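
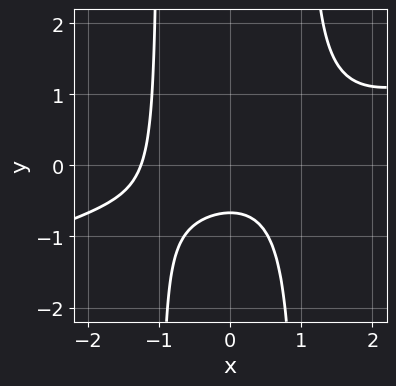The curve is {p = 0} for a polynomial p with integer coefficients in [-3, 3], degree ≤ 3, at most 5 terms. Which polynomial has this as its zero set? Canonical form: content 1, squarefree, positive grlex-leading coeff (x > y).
x^3 - 3*x^2*y + 3*y + 2

Degree: a generic line meets the curve in up to 3 points, so deg p = 3.
Putting this together gives p.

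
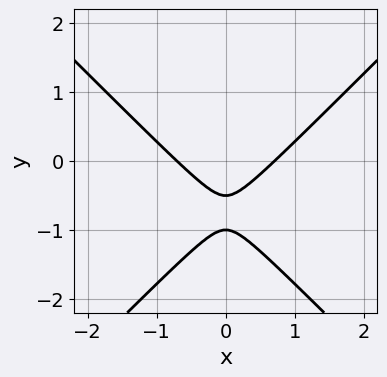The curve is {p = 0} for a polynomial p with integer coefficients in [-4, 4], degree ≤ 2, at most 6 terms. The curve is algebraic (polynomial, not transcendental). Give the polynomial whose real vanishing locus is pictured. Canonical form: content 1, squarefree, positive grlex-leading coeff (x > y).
2*x^2 - 2*y^2 - 3*y - 1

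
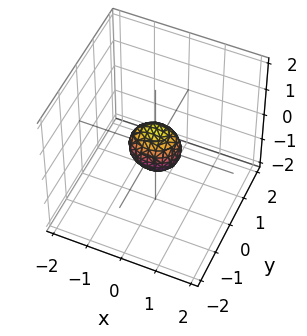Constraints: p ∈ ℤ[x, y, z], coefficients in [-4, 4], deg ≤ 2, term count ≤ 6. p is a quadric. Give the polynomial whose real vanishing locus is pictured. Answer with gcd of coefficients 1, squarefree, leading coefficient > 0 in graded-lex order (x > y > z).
2*x^2 + 3*y^2 + 2*z^2 - 1

(a) deg p = 2. A closed, bounded, convex surface; a quadric.
(b) Symmetries: mirror symmetry x ↦ −x ⇒ only even powers of x; it's symmetric under y → −y, forcing even powers of y; it's symmetric under z → −z, forcing even powers of z.
(c) The integer polynomial consistent with all of this is the stated p.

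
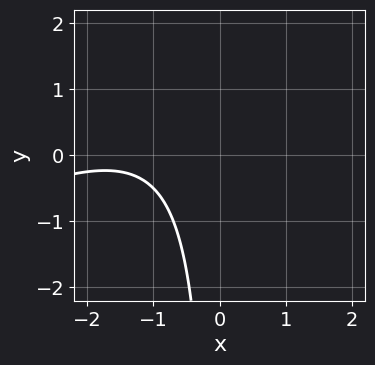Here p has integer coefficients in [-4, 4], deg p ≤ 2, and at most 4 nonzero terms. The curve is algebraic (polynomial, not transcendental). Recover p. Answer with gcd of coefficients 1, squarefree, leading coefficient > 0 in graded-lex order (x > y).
x^2 - 2*x*y + 3*x + 3

(a) The degree is 2 — the shape is more complex than any degree-1 curve.
(b) From the visible intercepts: the curve avoids every integer y-axis point in the box; the curve avoids every integer x-axis point in the box.
(c) These observations pin down the coefficients.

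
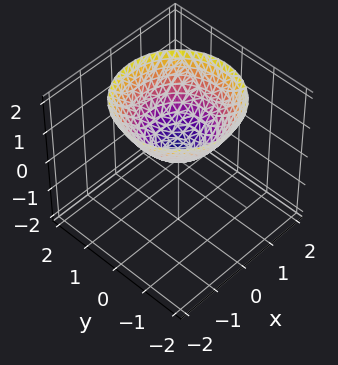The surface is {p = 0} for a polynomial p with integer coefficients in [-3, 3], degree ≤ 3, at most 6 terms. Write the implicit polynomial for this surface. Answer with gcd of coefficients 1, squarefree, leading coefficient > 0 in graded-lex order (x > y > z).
2*x^2 + 2*y^2 - 3*z + 1

Degree: a generic line meets the surface in up to 2 points, so deg p = 2.
Symmetry: the surface is invariant under rotation about z: p = q(x² + y², z).
Against the integer gridlines: it misses every integer gridline on the y-axis; the surface avoids every integer x-axis point in the box; a circular section at z = 1 has radius exactly 1.
Together with the visible shape, these determine p as stated.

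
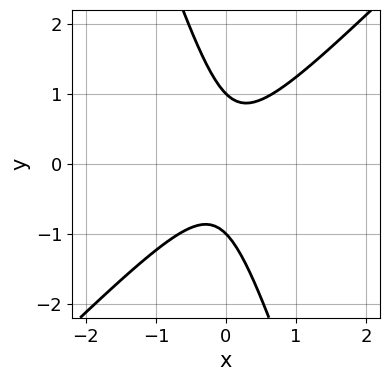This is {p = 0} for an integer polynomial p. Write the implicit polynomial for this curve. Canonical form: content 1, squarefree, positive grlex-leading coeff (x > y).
3*x^2 - 2*x*y - y^2 + 1

1. The degree is 2 — a generic line meets the curve in up to 2 points.
2. Checking where it meets the axes: the curve avoids every integer x-axis point in the box; the y-axis gridline crossings are at y ∈ {-1, 1}.
3. Putting this together gives p.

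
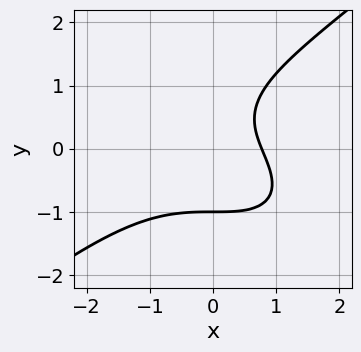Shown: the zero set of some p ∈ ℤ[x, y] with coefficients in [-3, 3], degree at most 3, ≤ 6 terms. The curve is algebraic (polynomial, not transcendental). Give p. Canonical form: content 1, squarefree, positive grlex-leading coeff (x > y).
x^3 - 2*y^3 + 2*x*y + 2*x - 2

(a) Degree: a generic line meets the curve in up to 3 points, so deg p = 3.
(b) Observable constraints: one y-axis crossing is at y = -1.
(c) Putting this together gives p.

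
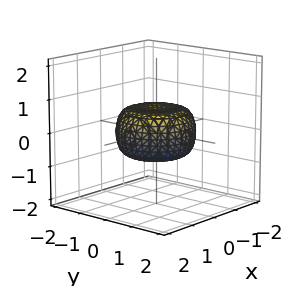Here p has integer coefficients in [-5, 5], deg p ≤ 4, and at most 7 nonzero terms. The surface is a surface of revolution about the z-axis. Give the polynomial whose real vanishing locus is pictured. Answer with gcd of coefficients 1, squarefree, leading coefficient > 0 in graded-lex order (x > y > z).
1. Degree: the shape is more complex than any degree-3 surface, so deg p = 4.
2. Symmetries: the surface is invariant under rotation about z: p = q(x² + y², z).
3. Observable constraints: a circular section at z = 0 has radius between 1 and 2.
4. Putting this together gives p.

2*x^4 + 4*x^2*y^2 + 2*y^4 - 2*x^2 - 2*y^2 + 3*z^2 - 1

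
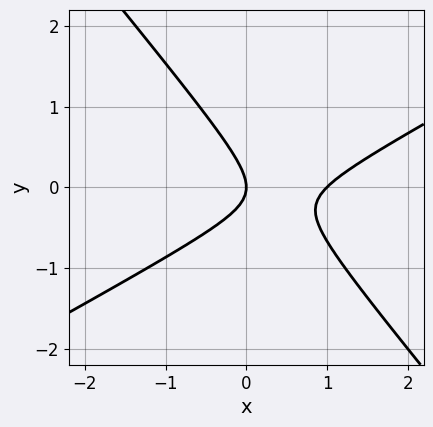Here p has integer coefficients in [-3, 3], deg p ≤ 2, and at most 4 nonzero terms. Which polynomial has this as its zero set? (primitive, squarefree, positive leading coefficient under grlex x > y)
2*x^2 - 2*x*y - 3*y^2 - 2*x

Degree: no degree-1 curve has this shape, so deg p = 2.
Against the integer gridlines: one y-axis crossing is at y = 0; the x-axis gridline crossings are at x ∈ {0, 1}.
The integer polynomial consistent with all of this is the stated p.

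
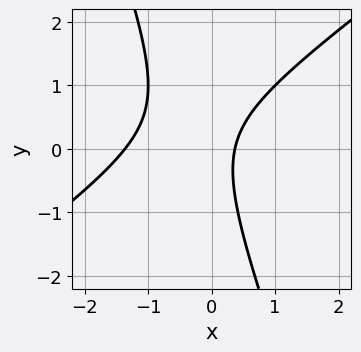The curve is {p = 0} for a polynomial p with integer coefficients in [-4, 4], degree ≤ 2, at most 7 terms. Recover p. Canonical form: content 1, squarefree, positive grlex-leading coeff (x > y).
2*x^2 - 2*x*y - y^2 + 2*x - 1

First, deg p = 2. No degree-1 curve has this shape.
Next, checking where it meets the axes: it misses every integer gridline on the y-axis.
Finally, together with the visible shape, these determine p as stated.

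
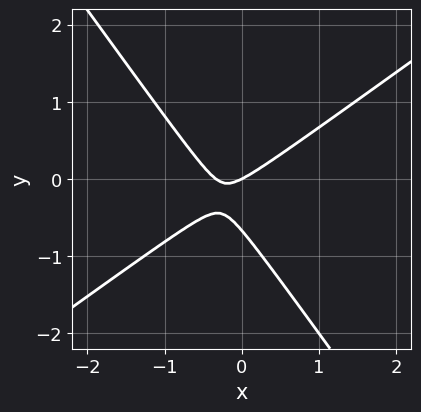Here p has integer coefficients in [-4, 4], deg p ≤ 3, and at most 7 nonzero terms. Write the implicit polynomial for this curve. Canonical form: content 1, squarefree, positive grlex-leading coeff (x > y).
(a) Degree: no degree-1 curve has this shape, so deg p = 2.
(b) Against the integer gridlines: it meets the x-axis at x = 0 (among the integer gridlines); it meets the y-axis at y = 0 (among the integer gridlines).
(c) Putting this together gives p.

3*x^2 - 2*x*y - 3*y^2 + x - 2*y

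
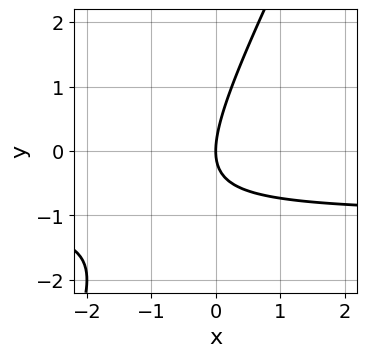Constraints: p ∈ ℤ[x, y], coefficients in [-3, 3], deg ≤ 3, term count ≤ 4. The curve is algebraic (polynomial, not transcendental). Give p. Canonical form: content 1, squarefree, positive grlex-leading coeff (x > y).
2*x*y - y^2 + 2*x

(a) deg p = 2.
(b) Against the integer gridlines: it crosses the y-axis at the gridline y = 0; one x-axis crossing is at x = 0.
(c) Matching integer coefficients to the picture gives p.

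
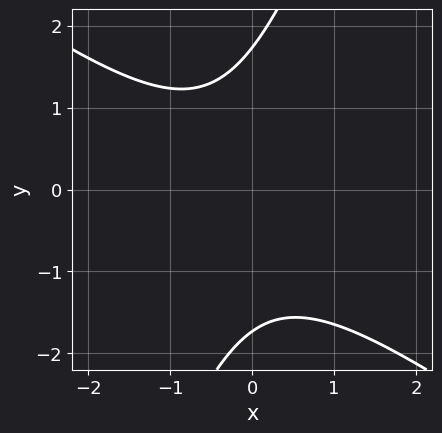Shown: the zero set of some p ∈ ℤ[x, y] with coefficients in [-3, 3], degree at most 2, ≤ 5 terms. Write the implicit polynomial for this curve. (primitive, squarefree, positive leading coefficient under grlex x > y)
(a) deg p = 2. A generic line meets the curve in up to 2 points.
(b) Observable constraints: the curve avoids every integer x-axis point in the box.
(c) Fitting integer coefficients to these (and the overall shape) gives p.

2*x^2 + 2*x*y - y^2 + x + 3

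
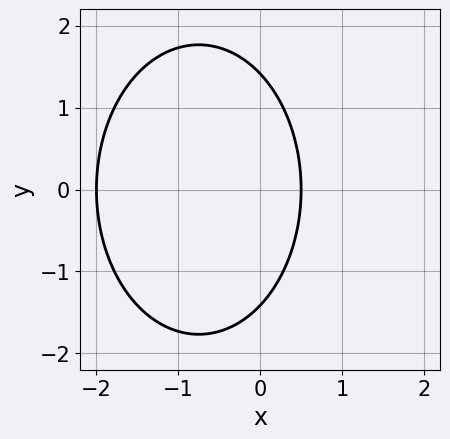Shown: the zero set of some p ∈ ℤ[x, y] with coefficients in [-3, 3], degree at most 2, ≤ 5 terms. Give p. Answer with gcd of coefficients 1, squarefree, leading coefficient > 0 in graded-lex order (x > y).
First, deg p = 2. The shape is more complex than any degree-1 curve.
Then, symmetries: the y ↦ −y reflection is a symmetry, so y appears only in even powers.
Next, from the axis intercepts and sections: it meets the x-axis at x = -2 (among the integer gridlines).
Finally, these observations pin down the coefficients.

2*x^2 + y^2 + 3*x - 2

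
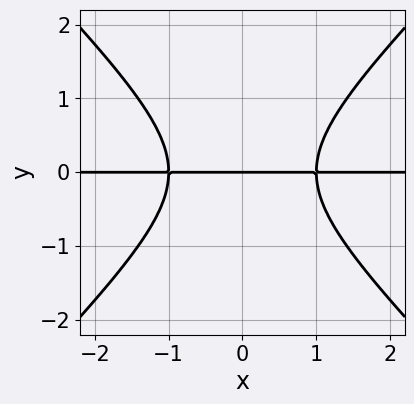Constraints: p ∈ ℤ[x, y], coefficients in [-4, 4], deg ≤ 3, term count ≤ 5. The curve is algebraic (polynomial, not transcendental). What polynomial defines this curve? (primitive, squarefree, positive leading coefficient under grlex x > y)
x^2*y - y^3 - y

First, degree: no degree-2 curve has this shape, so deg p = 3.
Next, symmetries: mirror symmetry x ↦ −x ⇒ only even powers of x.
Next, against the integer gridlines: it meets the y-axis at y = 0 (among the integer gridlines); every point of the x-axis in the box is on the curve.
Finally, matching integer coefficients to the picture gives p.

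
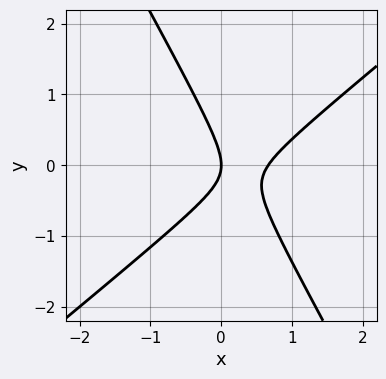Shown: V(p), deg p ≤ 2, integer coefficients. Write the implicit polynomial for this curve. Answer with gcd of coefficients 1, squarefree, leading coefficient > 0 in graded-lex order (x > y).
(a) The degree is 2 — the shape is more complex than any degree-1 curve.
(b) From the visible intercepts: it meets the y-axis at y = 0 (among the integer gridlines); one x-axis crossing is at x = 0.
(c) Putting this together gives p.

3*x^2 - 2*x*y - 2*y^2 - 2*x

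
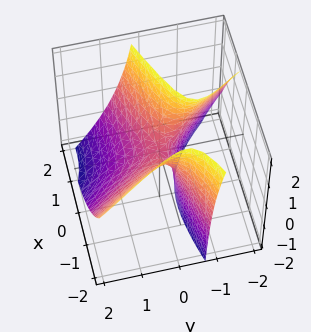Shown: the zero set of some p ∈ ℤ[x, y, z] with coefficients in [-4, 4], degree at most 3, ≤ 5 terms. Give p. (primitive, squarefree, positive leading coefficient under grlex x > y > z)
x^2 - 2*x*y - 2*y^2 - 2*y*z - z

(a) The degree is 2 — a generic line meets the surface in up to 2 points.
(b) From the axis intercepts and sections: it crosses the y-axis at the gridline y = 0; one z-axis crossing is at z = 0; it meets the x-axis at x = 0 (among the integer gridlines).
(c) Solving for integer coefficients yields p as stated.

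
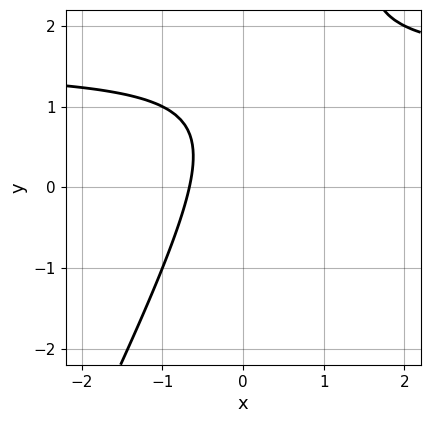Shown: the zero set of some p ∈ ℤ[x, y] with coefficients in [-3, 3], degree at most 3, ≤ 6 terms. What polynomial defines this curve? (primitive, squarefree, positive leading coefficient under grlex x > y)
2*x*y - y^2 - 3*x + 2*y - 2

(a) deg p = 2. A generic line meets the curve in up to 2 points.
(b) Checking where it meets the axes: no y-intercept at any integer in the box.
(c) Putting this together gives p.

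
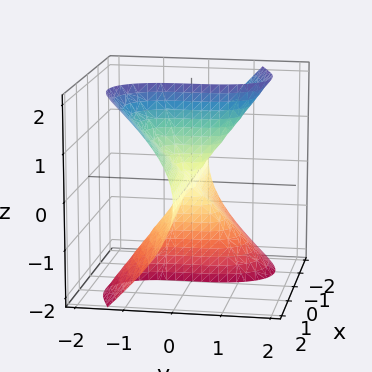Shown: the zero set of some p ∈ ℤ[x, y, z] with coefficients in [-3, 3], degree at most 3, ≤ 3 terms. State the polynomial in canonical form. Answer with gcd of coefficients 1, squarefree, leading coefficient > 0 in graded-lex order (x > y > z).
3*x^2*y + 2*x*z^2 + y^3

1. The degree is 3 — no degree-2 surface has this shape.
2. Against the integer gridlines: every point of the z-axis in the box is on the surface; one y-axis crossing is at y = 0.
3. The integer polynomial consistent with all of this is the stated p. Check: (1, 0, 0) on the x-axis lies on the surface, and p(1, 0, 0) = 0. ✓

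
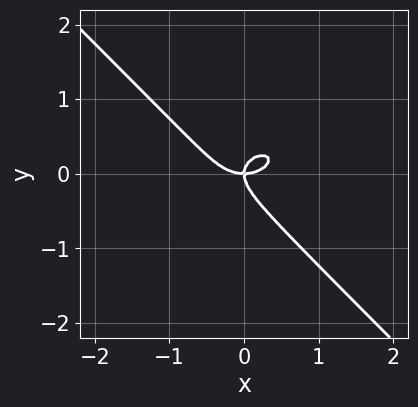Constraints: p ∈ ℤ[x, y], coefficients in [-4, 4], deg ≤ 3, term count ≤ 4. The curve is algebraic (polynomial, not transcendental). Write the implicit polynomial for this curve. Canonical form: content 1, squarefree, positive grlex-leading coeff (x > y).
x^3 + x*y^2 + 2*y^3 - x*y

(a) The degree is 3 — no degree-2 curve has this shape.
(b) From the axis intercepts and sections: it crosses the y-axis at the gridline y = 0; it meets the x-axis at x = 0 (among the integer gridlines).
(c) Putting this together gives p.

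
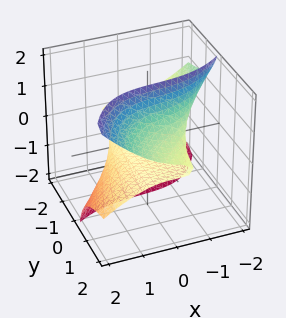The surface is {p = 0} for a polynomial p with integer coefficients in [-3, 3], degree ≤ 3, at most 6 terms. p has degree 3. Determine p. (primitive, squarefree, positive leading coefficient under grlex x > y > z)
x^3 + x*y*z - 3*y*z^2 + 3*z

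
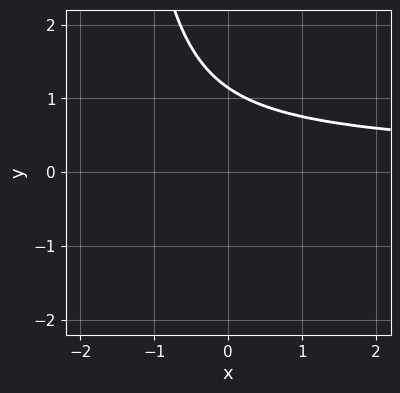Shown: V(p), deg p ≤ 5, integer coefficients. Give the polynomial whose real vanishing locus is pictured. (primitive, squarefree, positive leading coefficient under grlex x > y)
x*y^3 + 3*x*y^2 + 2*y^3 - 3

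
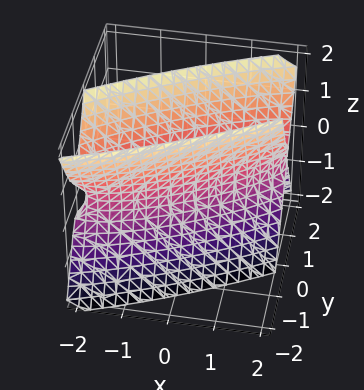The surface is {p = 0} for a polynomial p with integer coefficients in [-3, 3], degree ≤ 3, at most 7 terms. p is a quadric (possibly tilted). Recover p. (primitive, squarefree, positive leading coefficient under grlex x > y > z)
x^2 - 3*x*y + 3*y^2 - z^2 - 1

The degree is 2 — no degree-1 surface has this shape.
Checking where it meets the axes: no z-intercept at any integer in the box; the x-axis gridline crossings are at x ∈ {-1, 1}.
Putting this together gives p.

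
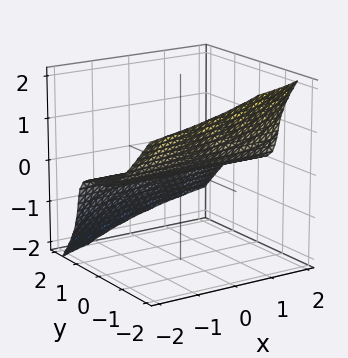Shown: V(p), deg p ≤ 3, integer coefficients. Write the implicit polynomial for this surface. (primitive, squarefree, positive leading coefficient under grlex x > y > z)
(a) deg p = 3.
(b) Checking where it meets the axes: the visible x-axis segment lies entirely on the surface; it meets the z-axis at z = 0 (among the integer gridlines); it crosses the y-axis at the gridline y = 0.
(c) Together with the visible shape, these determine p as stated.

x*z^2 - y^3 - z^3 - 2*z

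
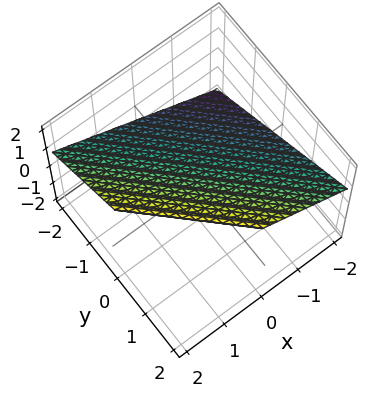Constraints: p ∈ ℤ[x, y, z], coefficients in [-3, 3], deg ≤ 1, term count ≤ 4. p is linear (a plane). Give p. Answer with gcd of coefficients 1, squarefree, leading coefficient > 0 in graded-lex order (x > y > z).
2*x + 2*y - 3*z + 2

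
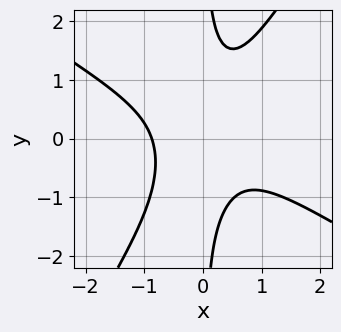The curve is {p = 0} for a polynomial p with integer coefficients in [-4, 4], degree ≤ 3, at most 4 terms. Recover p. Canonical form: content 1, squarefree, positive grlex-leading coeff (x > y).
(a) The degree is 3 — a generic line meets the curve in up to 3 points.
(b) Against the integer gridlines: it misses every integer gridline on the y-axis.
(c) Matching integer coefficients to the picture gives p.

3*x^3 + 3*x^2*y - 3*x*y^2 + 2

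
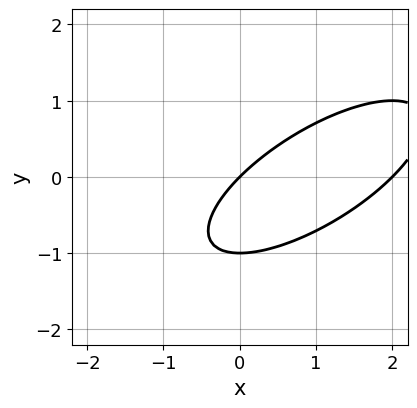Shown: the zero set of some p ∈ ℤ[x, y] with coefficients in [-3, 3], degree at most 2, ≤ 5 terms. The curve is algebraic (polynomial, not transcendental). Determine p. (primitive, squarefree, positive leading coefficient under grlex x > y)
deg p = 2.
From the axis intercepts and sections: among the integer gridlines, it crosses the y-axis at y ∈ {-1, 0}; among the integer gridlines, it crosses the x-axis at x ∈ {0, 2}.
Fitting integer coefficients to these (and the overall shape) gives p.

x^2 - 2*x*y + 2*y^2 - 2*x + 2*y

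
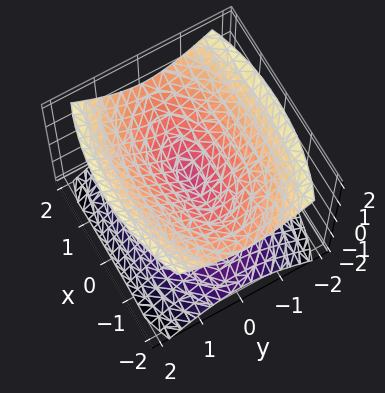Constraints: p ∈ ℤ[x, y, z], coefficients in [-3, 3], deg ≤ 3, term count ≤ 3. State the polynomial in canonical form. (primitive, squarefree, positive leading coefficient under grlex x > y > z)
(a) There are 2 components. They look like related sheets of one shape, so recover p as a whole.
(b) deg p = 2. A double cone through the origin; a quadric.
(c) Symmetries: mirror symmetry z ↦ −z ⇒ only even powers of z; the x ↦ −x reflection is a symmetry, so x appears only in even powers; it's symmetric under y → −y, forcing even powers of y.
(d) Reading off the gridlines: it crosses the z-axis at the gridline z = 0; it crosses the y-axis at the gridline y = 0.
(e) Solving for integer coefficients yields p as stated.

x^2 + 3*y^2 - 3*z^2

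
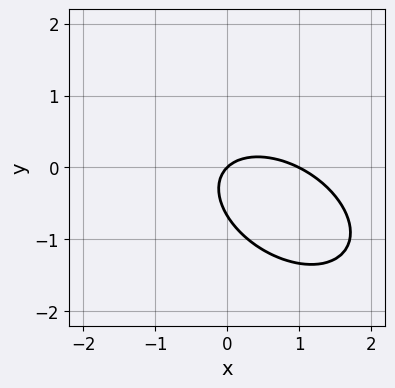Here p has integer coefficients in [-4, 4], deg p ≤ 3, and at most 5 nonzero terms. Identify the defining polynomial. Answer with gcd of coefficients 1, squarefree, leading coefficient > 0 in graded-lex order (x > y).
2*x^2 + 2*x*y + 3*y^2 - 2*x + 2*y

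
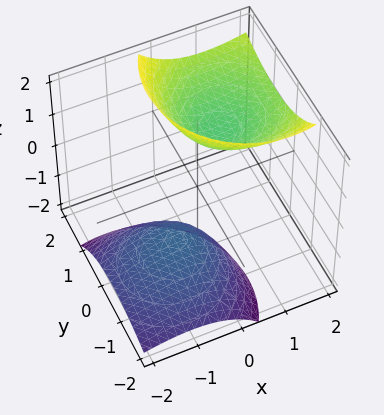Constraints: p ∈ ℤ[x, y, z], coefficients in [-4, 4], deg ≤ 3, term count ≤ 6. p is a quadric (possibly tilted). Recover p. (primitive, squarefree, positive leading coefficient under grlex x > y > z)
There are 2 components. They look like related sheets of one shape, so recover p as a whole.
Degree: a generic line meets the surface in up to 2 points, so deg p = 2.
Against the integer gridlines: the surface avoids every integer y-axis point in the box; it misses every integer gridline on the x-axis.
Assembling these constraints gives the stated polynomial.

2*x^2 - 3*x*z + 2*y^2 - 2*y*z - z^2 + 2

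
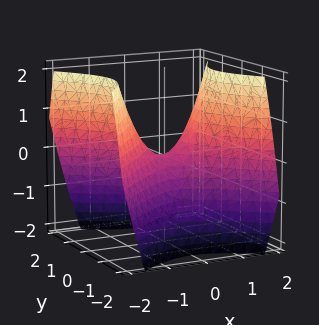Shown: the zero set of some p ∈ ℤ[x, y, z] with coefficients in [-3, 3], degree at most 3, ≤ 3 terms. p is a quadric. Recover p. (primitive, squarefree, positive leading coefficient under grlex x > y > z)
x^2 - y^2 - z

First, the degree is 2 — a hyperbolic paraboloid; a quadric.
Next, symmetries: it's symmetric under x → −x, forcing even powers of x; mirror symmetry y ↦ −y ⇒ only even powers of y.
Then, reading off the gridlines: it crosses the x-axis at the gridline x = 0; one y-axis crossing is at y = 0.
Finally, assembling these constraints gives the stated polynomial.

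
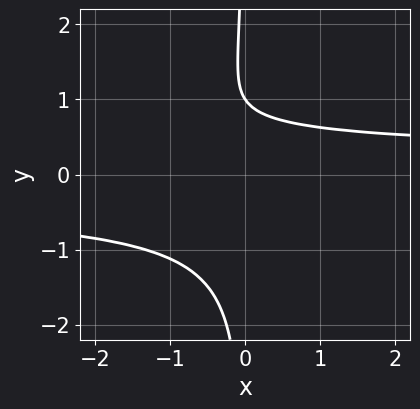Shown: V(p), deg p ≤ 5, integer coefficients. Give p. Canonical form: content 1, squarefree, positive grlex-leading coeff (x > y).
(a) deg p = 4.
(b) From the axis intercepts and sections: one y-axis crossing is at y = 1; the curve avoids every integer x-axis point in the box.
(c) Matching integer coefficients to the picture gives p.

3*x*y^3 + 2*y - 2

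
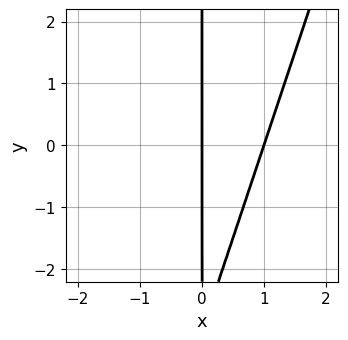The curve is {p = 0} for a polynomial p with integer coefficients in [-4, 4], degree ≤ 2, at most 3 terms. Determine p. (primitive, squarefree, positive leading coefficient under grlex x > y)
3*x^2 - x*y - 3*x

(a) The degree is 2 — the shape is more complex than any degree-1 curve.
(b) Checking where it meets the axes: the x-axis gridline crossings are at x ∈ {0, 1}; the visible y-axis segment lies entirely on the curve.
(c) Fitting integer coefficients to these (and the overall shape) gives p.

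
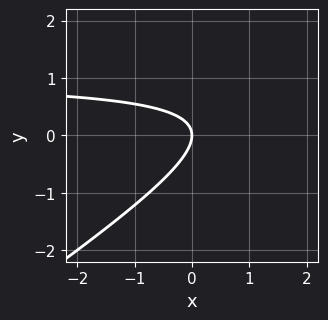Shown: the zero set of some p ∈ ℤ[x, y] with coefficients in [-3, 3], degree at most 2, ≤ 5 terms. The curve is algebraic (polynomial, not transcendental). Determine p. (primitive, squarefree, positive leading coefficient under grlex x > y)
1. Degree: a generic line meets the curve in up to 2 points, so deg p = 2.
2. Against the integer gridlines: it meets the y-axis at y = 0 (among the integer gridlines); it crosses the x-axis at the gridline x = 0.
3. These observations pin down the coefficients.

2*x*y - 3*y^2 - 2*x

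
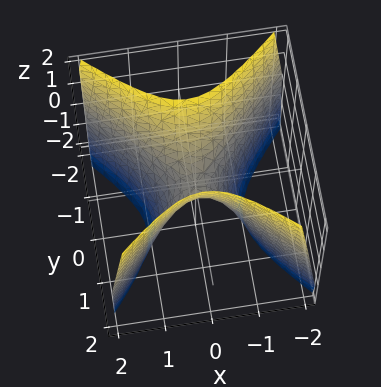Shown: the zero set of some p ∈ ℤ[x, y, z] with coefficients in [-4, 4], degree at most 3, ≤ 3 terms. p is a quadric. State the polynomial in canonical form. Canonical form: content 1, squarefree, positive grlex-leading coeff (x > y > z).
1. deg p = 2. A hyperbolic paraboloid; a quadric.
2. Symmetries: mirror symmetry x ↦ −x ⇒ only even powers of x; the y ↦ −y reflection is a symmetry, so y appears only in even powers.
3. Against the integer gridlines: it meets the z-axis at z = 0 (among the integer gridlines); one y-axis crossing is at y = 0.
4. Matching integer coefficients to the picture gives p.

2*x^2 - 2*y^2 + z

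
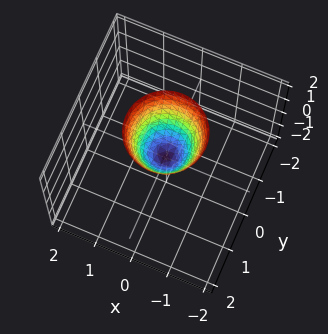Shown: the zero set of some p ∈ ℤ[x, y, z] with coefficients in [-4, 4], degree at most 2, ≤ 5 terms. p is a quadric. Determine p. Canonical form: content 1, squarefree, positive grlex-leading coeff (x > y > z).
2*x^2 + 2*y^2 - z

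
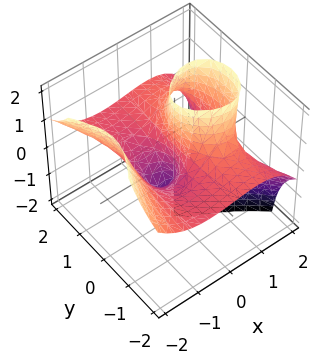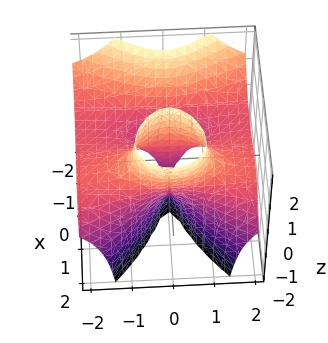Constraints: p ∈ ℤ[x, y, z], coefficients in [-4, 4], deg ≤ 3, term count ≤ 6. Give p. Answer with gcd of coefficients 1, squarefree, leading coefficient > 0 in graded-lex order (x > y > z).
1. deg p = 3.
2. Reading off the gridlines: it meets the y-axis at y = 0 (among the integer gridlines); the visible z-axis segment lies entirely on the surface.
3. Assembling these constraints gives the stated polynomial.

x^3 + 2*y^2*z - x*z - y^2 - x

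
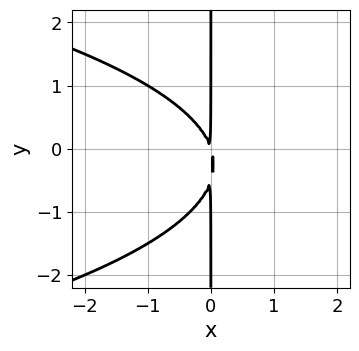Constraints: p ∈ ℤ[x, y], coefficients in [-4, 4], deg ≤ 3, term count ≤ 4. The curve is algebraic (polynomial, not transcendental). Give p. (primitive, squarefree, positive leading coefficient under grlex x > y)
2*x*y^2 + 3*x^2 + x*y

First, degree: a generic line meets the curve in up to 3 points, so deg p = 3.
Next, checking where it meets the axes: every point of the y-axis in the box is on the curve.
Finally, assembling these constraints gives the stated polynomial.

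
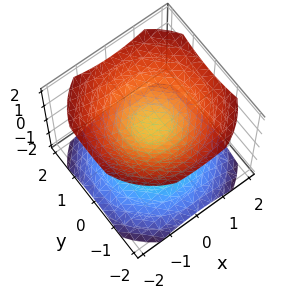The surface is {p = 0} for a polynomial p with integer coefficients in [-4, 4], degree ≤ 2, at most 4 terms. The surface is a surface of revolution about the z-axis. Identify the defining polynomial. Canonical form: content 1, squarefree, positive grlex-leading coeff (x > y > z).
1. The picture has 2 separate pieces.
2. Degree: no degree-1 surface has this shape, so deg p = 2.
3. Symmetries: rotational symmetry about the z-axis ⇒ p depends on x, y only through x² + y².
4. From the axis intercepts and sections: the surface avoids every integer y-axis point in the box; a circular section at z = 1 has radius exactly 1; it misses every integer gridline on the x-axis.
5. Together with the visible shape, these determine p as stated.

2*x^2 + 2*y^2 - 3*z^2 + 1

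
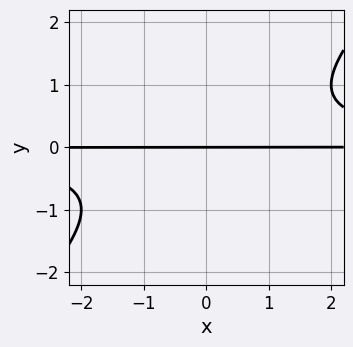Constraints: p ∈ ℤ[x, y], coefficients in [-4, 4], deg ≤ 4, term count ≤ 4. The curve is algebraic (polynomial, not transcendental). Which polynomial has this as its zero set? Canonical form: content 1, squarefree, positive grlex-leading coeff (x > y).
(a) Degree: a generic line meets the curve in up to 3 points, so deg p = 3.
(b) Checking where it meets the axes: one y-axis crossing is at y = 0; every point of the x-axis in the box is on the curve.
(c) These observations pin down the coefficients.

x*y^2 - y^3 - y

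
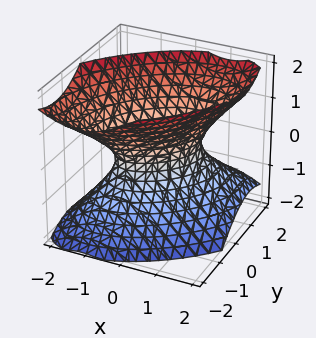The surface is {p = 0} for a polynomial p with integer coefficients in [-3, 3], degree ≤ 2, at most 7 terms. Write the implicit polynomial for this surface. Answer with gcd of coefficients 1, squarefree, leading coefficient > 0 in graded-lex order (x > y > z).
Degree: the shape is more complex than any degree-1 surface, so deg p = 2.
From the visible intercepts: no z-intercept at any integer in the box.
Putting this together gives p.

3*x^2 - 3*x*y + 3*y^2 + y*z - 3*z^2 - 2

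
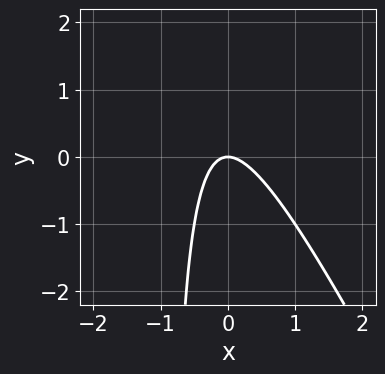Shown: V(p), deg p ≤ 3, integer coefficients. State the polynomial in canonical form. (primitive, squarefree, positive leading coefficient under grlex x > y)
First, deg p = 2.
Then, reading off the gridlines: one y-axis crossing is at y = 0; one x-axis crossing is at x = 0.
Finally, putting this together gives p.

2*x^2 + x*y + y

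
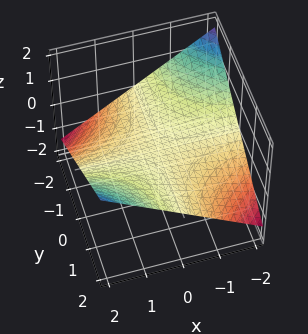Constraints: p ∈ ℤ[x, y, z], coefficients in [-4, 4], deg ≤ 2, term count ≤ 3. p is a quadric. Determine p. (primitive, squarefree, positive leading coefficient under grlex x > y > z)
x*y - 3*z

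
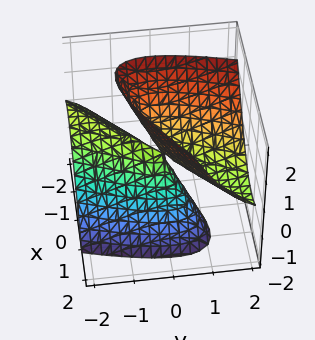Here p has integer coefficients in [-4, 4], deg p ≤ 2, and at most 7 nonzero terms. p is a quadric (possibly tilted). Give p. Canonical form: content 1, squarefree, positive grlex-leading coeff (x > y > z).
Degree: no degree-1 surface has this shape, so deg p = 2.
Against the integer gridlines: it meets the x-axis at x = 0 (among the integer gridlines); it crosses the y-axis at the gridline y = 0; it meets the z-axis at z = 0 (among the integer gridlines).
Assembling these constraints gives the stated polynomial.

2*x^2 - 3*x*y + y^2 - 2*y*z - z^2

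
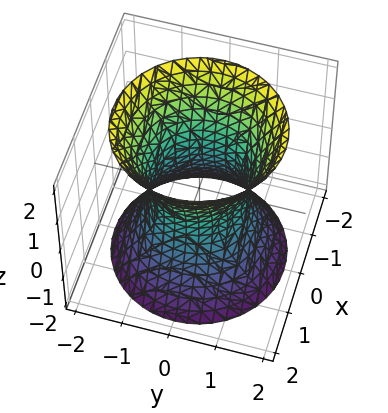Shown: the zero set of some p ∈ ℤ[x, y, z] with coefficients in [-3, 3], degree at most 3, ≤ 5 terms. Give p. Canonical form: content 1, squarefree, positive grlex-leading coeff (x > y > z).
2*x^2 + 2*y^2 - z^2 - 2

deg p = 2. One connected sheet with a waist; a quadric.
Symmetries: the z ↦ −z reflection is a symmetry, so z appears only in even powers; the z-axis is an axis of rotation, so x and y enter only as x² + y².
From the visible intercepts: it misses every integer gridline on the z-axis; the x-axis gridline crossings are at x ∈ {-1, 1}; a circular section at z = -2 has radius between 1 and 2.
Solving for integer coefficients yields p as stated. Check: (0, -1, 0) on the y-axis lies on the surface, and p(0, -1, 0) = 0. ✓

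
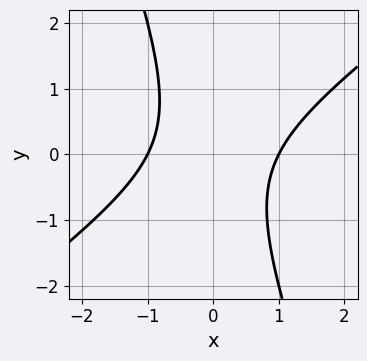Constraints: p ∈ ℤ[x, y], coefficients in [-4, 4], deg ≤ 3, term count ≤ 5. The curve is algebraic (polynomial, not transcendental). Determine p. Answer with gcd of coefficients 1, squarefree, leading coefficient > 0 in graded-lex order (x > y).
1. The degree is 2 — a generic line meets the curve in up to 2 points.
2. Observable constraints: the curve avoids every integer y-axis point in the box; the x-axis gridline crossings are at x ∈ {-1, 1}.
3. These observations pin down the coefficients.

2*x^2 - 2*x*y - y^2 - 2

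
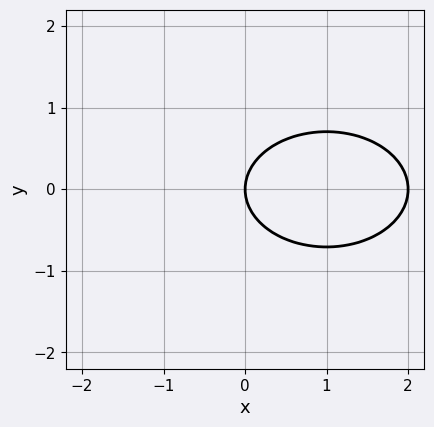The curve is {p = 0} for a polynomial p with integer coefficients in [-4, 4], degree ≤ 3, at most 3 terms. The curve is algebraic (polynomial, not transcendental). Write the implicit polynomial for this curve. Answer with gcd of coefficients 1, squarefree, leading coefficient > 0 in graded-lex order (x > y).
The degree is 2 — no degree-1 curve has this shape.
Symmetries: it's symmetric under y → −y, forcing even powers of y.
Observable constraints: it meets the y-axis at y = 0 (among the integer gridlines); among the integer gridlines, it crosses the x-axis at x ∈ {0, 2}.
Solving for integer coefficients yields p as stated.

x^2 + 2*y^2 - 2*x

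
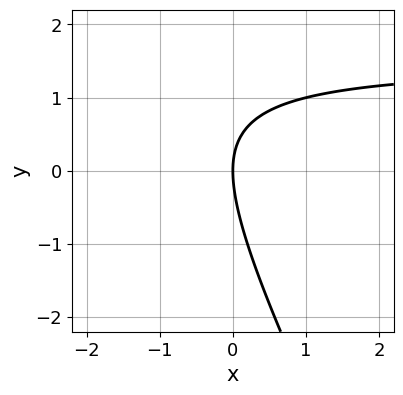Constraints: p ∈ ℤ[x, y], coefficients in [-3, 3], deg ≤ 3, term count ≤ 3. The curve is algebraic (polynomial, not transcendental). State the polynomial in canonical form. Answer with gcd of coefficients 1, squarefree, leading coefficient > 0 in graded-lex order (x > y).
deg p = 2. The shape is more complex than any degree-1 curve.
Observable constraints: it meets the y-axis at y = 0 (among the integer gridlines); one x-axis crossing is at x = 0.
Putting this together gives p.

2*x*y + y^2 - 3*x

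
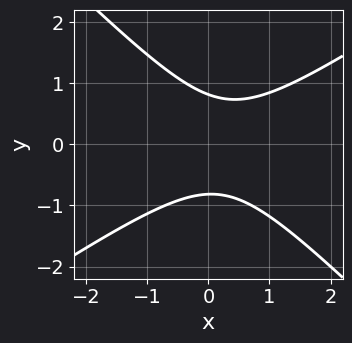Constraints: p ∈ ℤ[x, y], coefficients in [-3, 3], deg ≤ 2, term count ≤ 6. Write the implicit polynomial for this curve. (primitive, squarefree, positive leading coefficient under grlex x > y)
2*x^2 - x*y - 3*y^2 - x + 2

1. Degree: a generic line meets the curve in up to 2 points, so deg p = 2.
2. Reading off the gridlines: it misses every integer gridline on the x-axis.
3. Putting this together gives p.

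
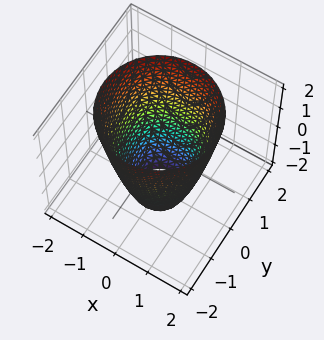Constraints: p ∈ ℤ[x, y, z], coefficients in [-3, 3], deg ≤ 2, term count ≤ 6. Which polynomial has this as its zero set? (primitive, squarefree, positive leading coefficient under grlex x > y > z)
2*x^2 + 2*y^2 - z - 3

The degree is 2 — the shape is more complex than any degree-1 surface.
Symmetries: the surface is invariant under rotation about z: p = q(x² + y², z).
Against the integer gridlines: a circular section at z = -2 has radius between 0 and 1; the surface avoids every integer z-axis point in the box.
Putting this together gives p.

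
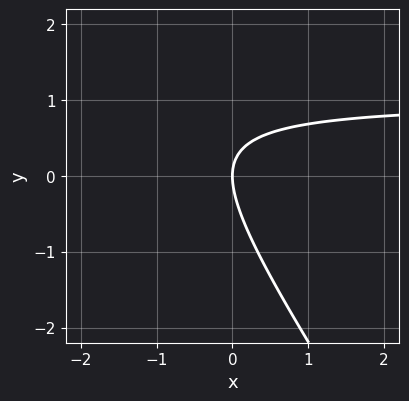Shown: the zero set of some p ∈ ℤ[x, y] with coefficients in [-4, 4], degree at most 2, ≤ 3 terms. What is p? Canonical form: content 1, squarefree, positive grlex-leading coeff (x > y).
1. Degree: a generic line meets the curve in up to 2 points, so deg p = 2.
2. Checking where it meets the axes: it meets the y-axis at y = 0 (among the integer gridlines); it meets the x-axis at x = 0 (among the integer gridlines).
3. Together with the visible shape, these determine p as stated.

3*x*y + 2*y^2 - 3*x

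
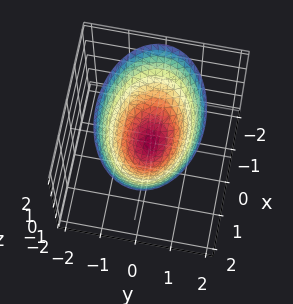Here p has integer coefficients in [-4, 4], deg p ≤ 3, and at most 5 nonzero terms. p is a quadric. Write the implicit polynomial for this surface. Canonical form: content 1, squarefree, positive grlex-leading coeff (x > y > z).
(a) deg p = 2.
(b) Symmetries: mirror symmetry y ↦ −y ⇒ only even powers of y; mirror symmetry x ↦ −x ⇒ only even powers of x.
(c) Observable constraints: one x-axis crossing is at x = 0; one y-axis crossing is at y = 0; one z-axis crossing is at z = 0.
(d) Together with the visible shape, these determine p as stated.

x^2 + 2*y^2 - 2*z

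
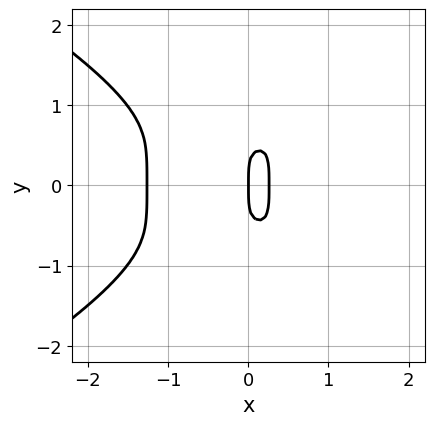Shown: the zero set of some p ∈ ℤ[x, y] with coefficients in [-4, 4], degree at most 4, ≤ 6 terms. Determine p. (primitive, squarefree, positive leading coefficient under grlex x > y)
(a) deg p = 4. No degree-3 curve has this shape.
(b) Symmetries: the y ↦ −y reflection is a symmetry, so y appears only in even powers.
(c) Against the integer gridlines: one y-axis crossing is at y = 0; one x-axis crossing is at x = 0.
(d) Matching integer coefficients to the picture gives p.

2*y^4 + 3*x^3 + 3*x^2 - x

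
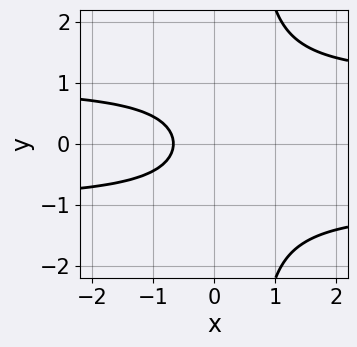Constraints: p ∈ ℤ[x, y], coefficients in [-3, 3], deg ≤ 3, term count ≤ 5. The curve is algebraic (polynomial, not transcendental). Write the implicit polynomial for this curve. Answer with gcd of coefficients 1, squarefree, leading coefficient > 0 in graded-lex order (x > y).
3*x*y^2 - 2*y^2 - 3*x - 2

(a) The degree is 3 — a generic line meets the curve in up to 3 points.
(b) Symmetries: it's symmetric under y → −y, forcing even powers of y.
(c) From the axis intercepts and sections: no y-intercept at any integer in the box.
(d) Putting this together gives p.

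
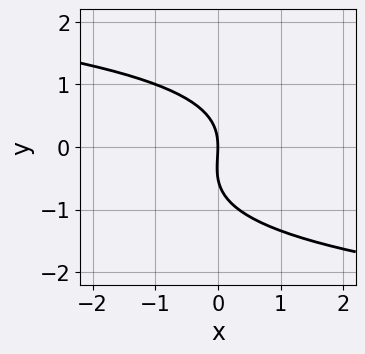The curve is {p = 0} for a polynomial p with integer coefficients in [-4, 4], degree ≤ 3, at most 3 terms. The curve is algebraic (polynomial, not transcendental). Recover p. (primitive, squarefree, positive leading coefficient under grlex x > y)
2*y^3 + y^2 + 3*x

The degree is 3 — the shape is more complex than any degree-2 curve.
From the axis intercepts and sections: it meets the x-axis at x = 0 (among the integer gridlines); it crosses the y-axis at the gridline y = 0.
Together with the visible shape, these determine p as stated.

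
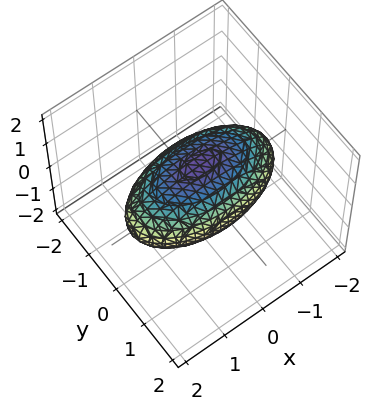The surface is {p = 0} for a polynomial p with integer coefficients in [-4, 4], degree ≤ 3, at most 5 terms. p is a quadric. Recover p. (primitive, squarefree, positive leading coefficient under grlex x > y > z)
First, the degree is 2 — a closed, bounded, convex surface; a quadric.
Then, symmetries: mirror symmetry x ↦ −x ⇒ only even powers of x; the z ↦ −z reflection is a symmetry, so z appears only in even powers; the y ↦ −y reflection is a symmetry, so y appears only in even powers.
Next, from the visible intercepts: among the integer gridlines, it crosses the z-axis at z ∈ {-1, 1}; the y-axis gridline crossings are at y ∈ {-1, 1}.
Finally, solving for integer coefficients yields p as stated.

x^2 + 3*y^2 + 3*z^2 - 3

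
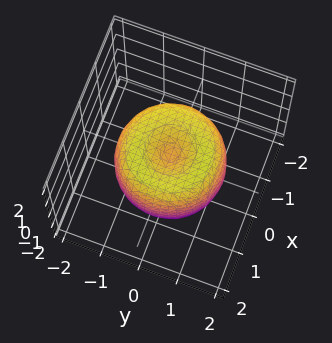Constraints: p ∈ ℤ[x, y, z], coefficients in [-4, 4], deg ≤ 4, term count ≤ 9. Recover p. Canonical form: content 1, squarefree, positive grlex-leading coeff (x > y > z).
The degree is 4 — no degree-3 surface has this shape.
Symmetry: the z-axis is an axis of rotation, so x and y enter only as x² + y².
From the visible intercepts: a circular section at z = -1 has radius between 0 and 1.
Matching integer coefficients to the picture gives p.

2*x^4 + 4*x^2*y^2 + 2*y^4 - 3*x^2 - 3*y^2 + 2*z^2 - 1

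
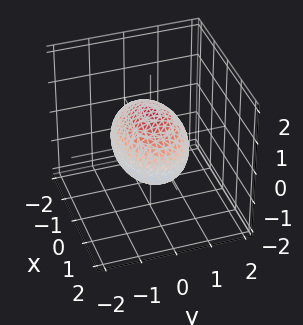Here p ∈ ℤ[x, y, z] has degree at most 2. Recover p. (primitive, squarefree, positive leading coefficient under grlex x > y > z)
x^2 + 2*y^2 + 2*z^2 - 2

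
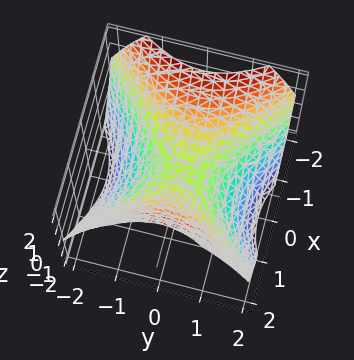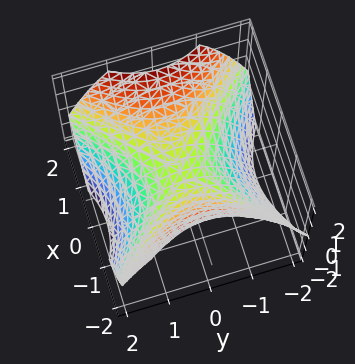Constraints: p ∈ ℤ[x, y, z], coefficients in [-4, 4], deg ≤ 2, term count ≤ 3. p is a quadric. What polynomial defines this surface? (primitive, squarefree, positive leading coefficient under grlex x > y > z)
(a) deg p = 2. A saddle surface; a quadric.
(b) Symmetries: mirror symmetry y ↦ −y ⇒ only even powers of y; it's symmetric under x → −x, forcing even powers of x.
(c) From the visible intercepts: it meets the y-axis at y = 0 (among the integer gridlines); one z-axis crossing is at z = 0; it crosses the x-axis at the gridline x = 0.
(d) Fitting integer coefficients to these (and the overall shape) gives p.

2*x^2 - 2*y^2 - 3*z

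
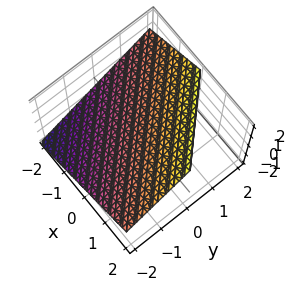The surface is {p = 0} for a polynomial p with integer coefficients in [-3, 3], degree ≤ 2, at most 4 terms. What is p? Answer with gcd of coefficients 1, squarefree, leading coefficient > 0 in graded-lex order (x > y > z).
(a) The degree is 1 — every cross-section is a straight line — this is a plane.
(b) Against the integer gridlines: it crosses the x-axis at the gridline x = -1; it meets the y-axis at y = -1 (among the integer gridlines).
(c) Together with the visible shape, these determine p as stated.

2*x + 2*y - 3*z + 2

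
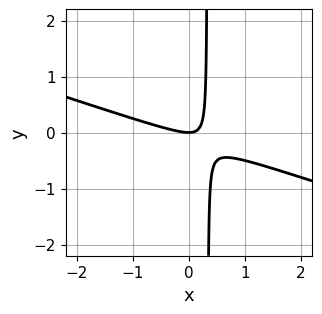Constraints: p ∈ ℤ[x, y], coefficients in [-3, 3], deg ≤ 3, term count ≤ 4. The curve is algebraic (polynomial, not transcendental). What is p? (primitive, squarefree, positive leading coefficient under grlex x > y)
x^2 + 3*x*y - y

1. Degree: no degree-1 curve has this shape, so deg p = 2.
2. From the axis intercepts and sections: it crosses the x-axis at the gridline x = 0; it crosses the y-axis at the gridline y = 0.
3. The integer polynomial consistent with all of this is the stated p.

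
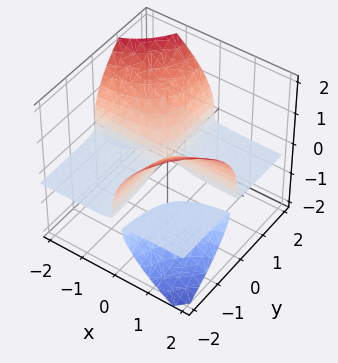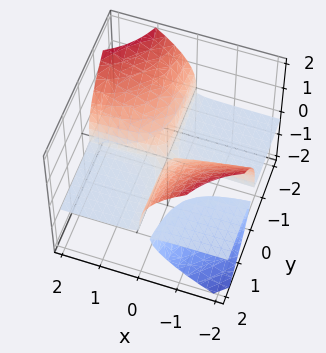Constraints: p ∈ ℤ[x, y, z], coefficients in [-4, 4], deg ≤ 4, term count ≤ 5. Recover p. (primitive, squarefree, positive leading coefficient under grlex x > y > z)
(a) I count 3 distinct pieces.
(b) Degree: a generic line meets the surface in up to 3 points, so deg p = 3.
(c) Observable constraints: the visible y-axis segment lies entirely on the surface; every point of the x-axis in the box is on the surface; it crosses the z-axis at the gridline z = 0.
(d) These observations pin down the coefficients.

3*x*y*z + 2*z^3 + x*y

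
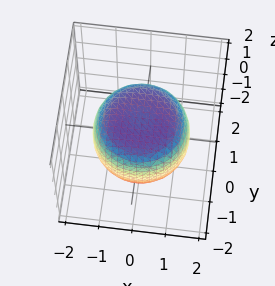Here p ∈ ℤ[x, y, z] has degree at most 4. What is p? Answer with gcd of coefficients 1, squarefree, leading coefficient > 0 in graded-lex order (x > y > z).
First, deg p = 4.
Then, symmetries: the surface is invariant under rotation about z: p = q(x² + y², z).
Next, from the visible intercepts: the z-axis gridline crossings are at z ∈ {-1, 1}; a circular section at z = 0 has radius between 1 and 2.
Finally, these observations pin down the coefficients.

x^4 + 2*x^2*y^2 + y^4 - x^2 - y^2 + 2*z^2 - 2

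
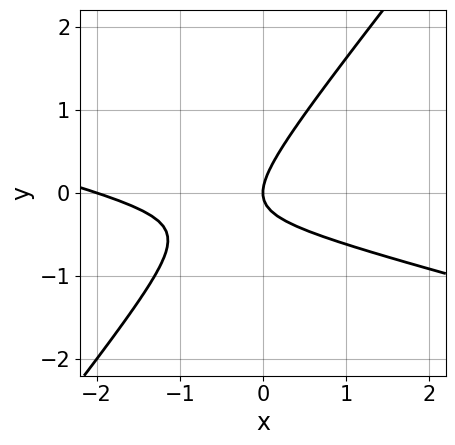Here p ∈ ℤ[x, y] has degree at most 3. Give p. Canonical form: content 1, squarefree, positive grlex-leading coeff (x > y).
x^2 + 3*x*y - 3*y^2 + 2*x

1. deg p = 2. The shape is more complex than any degree-1 curve.
2. Against the integer gridlines: the x-axis gridline crossings are at x ∈ {-2, 0}; it crosses the y-axis at the gridline y = 0.
3. Fitting integer coefficients to these (and the overall shape) gives p.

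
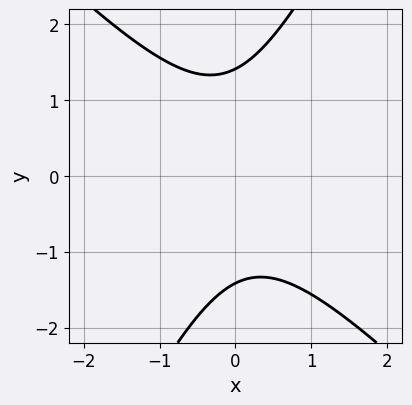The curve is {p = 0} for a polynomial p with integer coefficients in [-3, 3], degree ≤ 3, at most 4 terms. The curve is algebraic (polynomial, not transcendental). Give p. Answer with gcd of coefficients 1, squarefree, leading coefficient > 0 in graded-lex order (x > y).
First, degree: no degree-1 curve has this shape, so deg p = 2.
Next, reading off the gridlines: no x-intercept at any integer in the box.
Finally, solving for integer coefficients yields p as stated.

2*x^2 + x*y - y^2 + 2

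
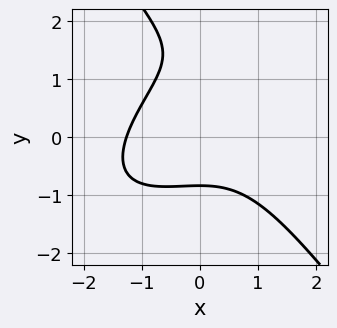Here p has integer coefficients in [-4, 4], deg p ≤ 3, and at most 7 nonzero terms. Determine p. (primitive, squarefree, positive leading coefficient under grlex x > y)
First, the degree is 3 — the shape is more complex than any degree-2 curve.
Finally, matching integer coefficients to the picture gives p.

x^3 - x^2*y + y^3 - 2*y^2 + 2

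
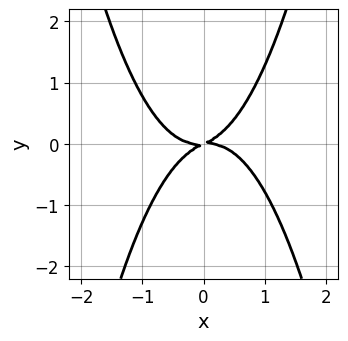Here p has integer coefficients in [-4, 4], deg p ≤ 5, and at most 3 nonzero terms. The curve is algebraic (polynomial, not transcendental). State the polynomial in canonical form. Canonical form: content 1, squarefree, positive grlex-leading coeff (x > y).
The degree is 4 — the shape is more complex than any degree-3 curve.
Reading off the gridlines: it meets the x-axis at x = 0 (among the integer gridlines); it crosses the y-axis at the gridline y = 0.
Putting this together gives p.

2*x^4 + x*y - 2*y^2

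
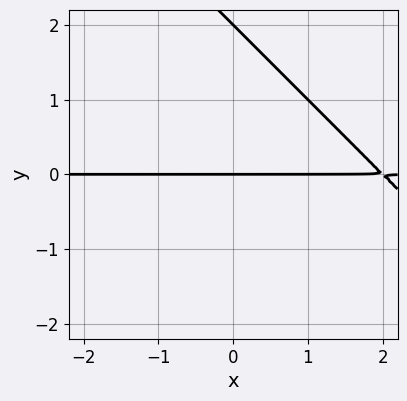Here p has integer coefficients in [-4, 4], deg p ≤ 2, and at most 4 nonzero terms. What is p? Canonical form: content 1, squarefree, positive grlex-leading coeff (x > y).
x*y + y^2 - 2*y

(a) deg p = 2. No degree-1 curve has this shape.
(b) From the visible intercepts: the y-axis gridline crossings are at y ∈ {0, 2}; the visible x-axis segment lies entirely on the curve.
(c) Putting this together gives p.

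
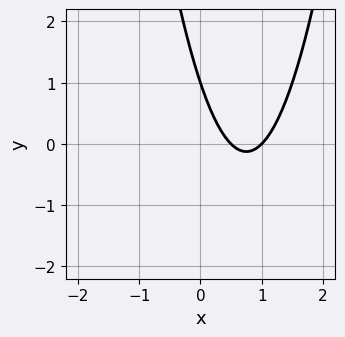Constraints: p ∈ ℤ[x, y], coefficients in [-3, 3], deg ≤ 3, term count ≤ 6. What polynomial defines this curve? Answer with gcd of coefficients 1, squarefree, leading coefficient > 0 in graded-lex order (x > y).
2*x^2 - 3*x - y + 1

(a) The degree is 2 — a generic line meets the curve in up to 2 points.
(b) From the axis intercepts and sections: one y-axis crossing is at y = 1; it meets the x-axis at x = 1 (among the integer gridlines).
(c) These observations pin down the coefficients.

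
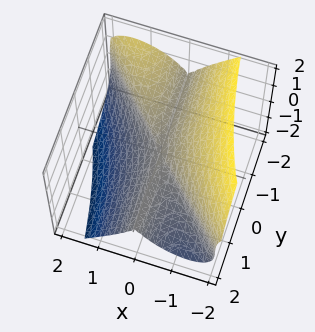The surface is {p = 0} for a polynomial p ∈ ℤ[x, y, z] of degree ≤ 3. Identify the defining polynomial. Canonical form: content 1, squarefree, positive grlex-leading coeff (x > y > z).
1. Degree: a generic line meets the surface in up to 3 points, so deg p = 3.
2. From the visible intercepts: it meets the z-axis at z = 0 (among the integer gridlines); every point of the y-axis in the box is on the surface; it meets the x-axis at x = 0 (among the integer gridlines).
3. The integer polynomial consistent with all of this is the stated p.

3*x^3 + 3*x^2*y + 2*z^3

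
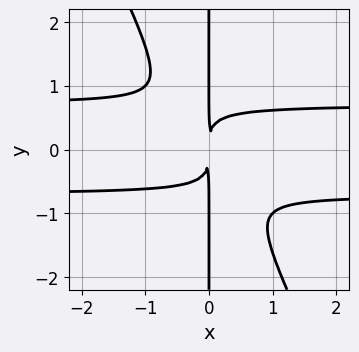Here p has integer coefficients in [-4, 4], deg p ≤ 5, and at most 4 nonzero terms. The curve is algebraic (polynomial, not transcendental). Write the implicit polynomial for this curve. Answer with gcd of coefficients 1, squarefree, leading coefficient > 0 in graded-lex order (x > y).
2*x^2*y^2 + x*y^3 - x^2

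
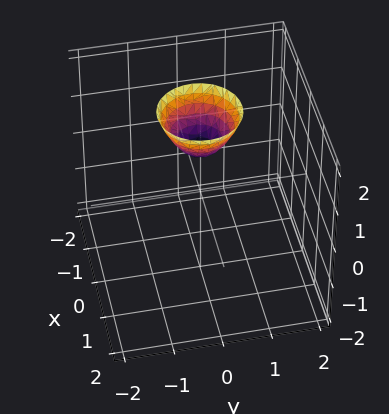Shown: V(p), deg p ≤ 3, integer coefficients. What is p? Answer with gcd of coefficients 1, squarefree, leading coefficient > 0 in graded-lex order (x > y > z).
3*x^2 + 3*y^2 - 2*z + 2

1. deg p = 2. No degree-1 surface has this shape.
2. Symmetries: rotational symmetry about the z-axis ⇒ p depends on x, y only through x² + y².
3. From the axis intercepts and sections: no x-intercept at any integer in the box; it meets the z-axis at z = 1 (among the integer gridlines).
4. Matching integer coefficients to the picture gives p.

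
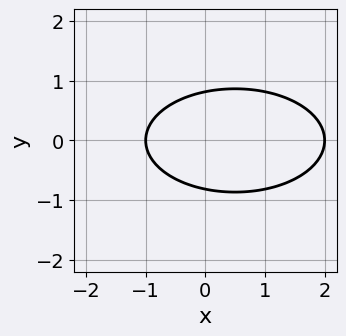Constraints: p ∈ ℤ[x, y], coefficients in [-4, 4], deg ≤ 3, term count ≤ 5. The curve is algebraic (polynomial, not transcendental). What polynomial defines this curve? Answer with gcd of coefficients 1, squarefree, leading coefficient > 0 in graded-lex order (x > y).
x^2 + 3*y^2 - x - 2

(a) Degree: a generic line meets the curve in up to 2 points, so deg p = 2.
(b) Symmetries: it's symmetric under y → −y, forcing even powers of y.
(c) Observable constraints: among the integer gridlines, it crosses the x-axis at x ∈ {-1, 2}.
(d) Putting this together gives p.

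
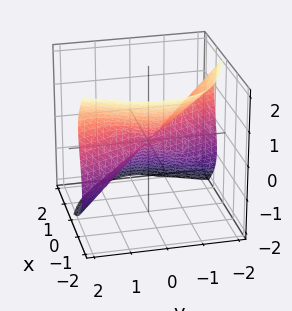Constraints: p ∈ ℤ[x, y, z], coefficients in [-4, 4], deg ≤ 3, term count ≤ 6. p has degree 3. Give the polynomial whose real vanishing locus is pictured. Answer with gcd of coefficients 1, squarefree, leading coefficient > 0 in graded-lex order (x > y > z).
2*x^3 + 2*x*y^2 + y^3 - y^2*z + 2*z^3

(a) The degree is 3 — a generic line meets the surface in up to 3 points.
(b) Observable constraints: one y-axis crossing is at y = 0; one x-axis crossing is at x = 0.
(c) Fitting integer coefficients to these (and the overall shape) gives p.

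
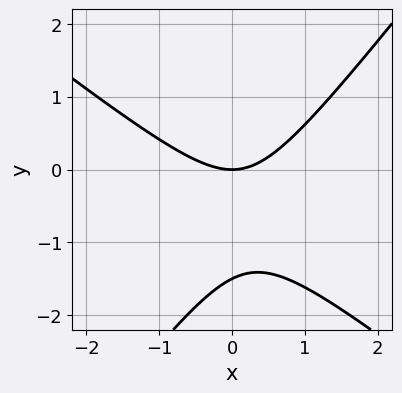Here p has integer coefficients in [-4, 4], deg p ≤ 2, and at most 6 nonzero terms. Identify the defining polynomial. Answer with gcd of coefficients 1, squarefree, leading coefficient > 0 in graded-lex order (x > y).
2*x^2 + x*y - 2*y^2 - 3*y

(a) deg p = 2.
(b) Checking where it meets the axes: it meets the x-axis at x = 0 (among the integer gridlines); it meets the y-axis at y = 0 (among the integer gridlines).
(c) Together with the visible shape, these determine p as stated.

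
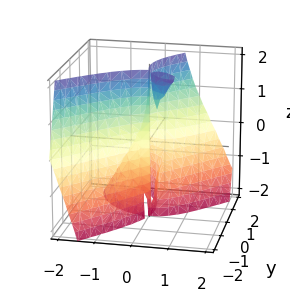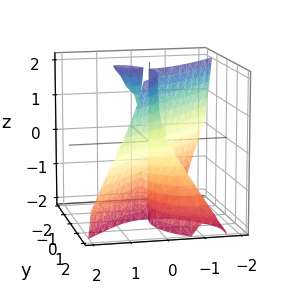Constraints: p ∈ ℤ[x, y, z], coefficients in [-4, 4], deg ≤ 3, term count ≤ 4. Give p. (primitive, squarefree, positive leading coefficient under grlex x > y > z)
3*x^3 + 3*x*y*z - 2*y^3 + 2*y^2

1. I count 2 distinct pieces. Treating them together as one polynomial.
2. deg p = 3. A generic line meets the surface in up to 3 points.
3. From the visible intercepts: the visible z-axis segment lies entirely on the surface; among the integer gridlines, it crosses the y-axis at y ∈ {0, 1}; one x-axis crossing is at x = 0.
4. Putting this together gives p.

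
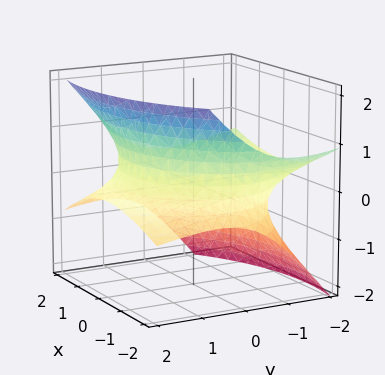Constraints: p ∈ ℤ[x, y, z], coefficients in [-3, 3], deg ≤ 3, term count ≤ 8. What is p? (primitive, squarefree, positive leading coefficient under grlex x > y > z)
(a) The degree is 2 — the shape is more complex than any degree-1 surface.
(b) Reading off the gridlines: the surface avoids every integer z-axis point in the box.
(c) Putting this together gives p.

x^2 - x*z + y^2 + 3*y*z - 3*z^2 - 3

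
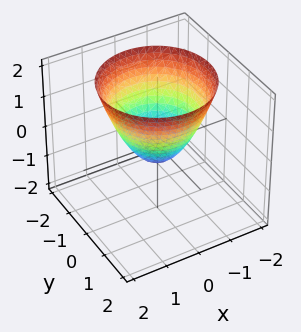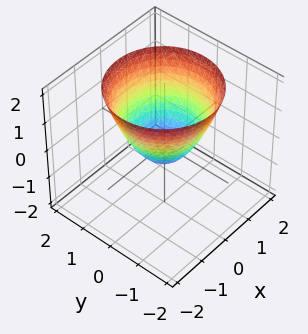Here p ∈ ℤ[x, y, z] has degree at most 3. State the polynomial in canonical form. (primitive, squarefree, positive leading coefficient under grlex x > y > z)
2*x^2 + 2*y^2 - 2*z - 1

1. deg p = 2. The shape is more complex than any degree-1 surface.
2. By symmetry, the surface is invariant under rotation about z: p = q(x² + y², z).
3. Checking where it meets the axes: a circular section at z = 0 has radius between 0 and 1.
4. These observations pin down the coefficients.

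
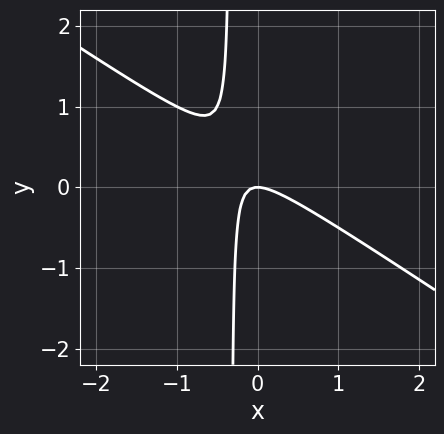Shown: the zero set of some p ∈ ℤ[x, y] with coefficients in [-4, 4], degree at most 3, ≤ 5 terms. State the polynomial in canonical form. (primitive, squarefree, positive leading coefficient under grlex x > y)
1. Degree: a generic line meets the curve in up to 2 points, so deg p = 2.
2. Against the integer gridlines: it crosses the x-axis at the gridline x = 0; it crosses the y-axis at the gridline y = 0.
3. Matching integer coefficients to the picture gives p.

2*x^2 + 3*x*y + y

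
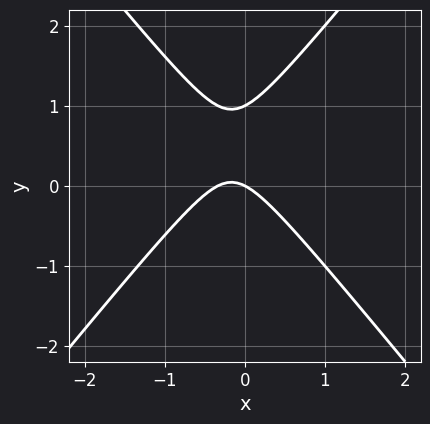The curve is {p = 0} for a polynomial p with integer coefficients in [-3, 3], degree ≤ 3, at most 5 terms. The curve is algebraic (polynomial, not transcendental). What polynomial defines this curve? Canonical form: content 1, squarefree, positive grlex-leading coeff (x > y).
3*x^2 - 2*y^2 + x + 2*y

The degree is 2 — a generic line meets the curve in up to 2 points.
Checking where it meets the axes: one x-axis crossing is at x = 0; among the integer gridlines, it crosses the y-axis at y ∈ {0, 1}.
Putting this together gives p.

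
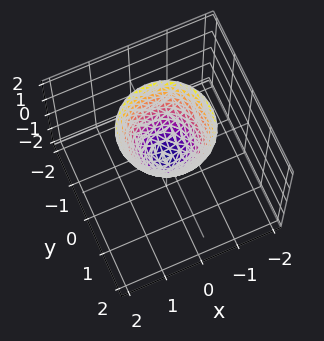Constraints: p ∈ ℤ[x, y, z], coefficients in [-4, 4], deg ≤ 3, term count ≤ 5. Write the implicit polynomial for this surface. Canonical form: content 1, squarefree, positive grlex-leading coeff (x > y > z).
3*x^2 + 3*y^2 - 2*z

(a) deg p = 2. A paraboloid; a quadric.
(b) By symmetry, every cross-section ⟂ z is a circle, so x, y appear only via x² + y².
(c) Reading off the gridlines: it crosses the y-axis at the gridline y = 0; it meets the x-axis at x = 0 (among the integer gridlines).
(d) Fitting integer coefficients to these (and the overall shape) gives p.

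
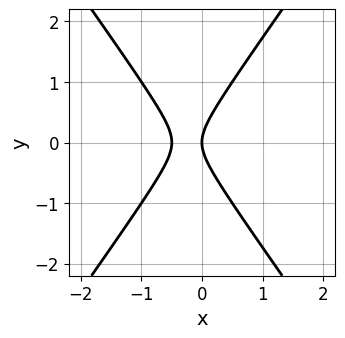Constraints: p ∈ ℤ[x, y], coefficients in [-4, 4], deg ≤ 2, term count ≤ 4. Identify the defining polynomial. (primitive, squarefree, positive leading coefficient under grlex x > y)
2*x^2 - y^2 + x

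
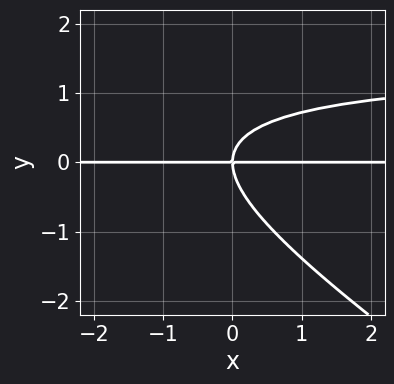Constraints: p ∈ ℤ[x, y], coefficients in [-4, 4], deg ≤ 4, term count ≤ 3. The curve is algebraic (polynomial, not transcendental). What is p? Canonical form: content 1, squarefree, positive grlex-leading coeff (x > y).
2*x*y^2 + 3*y^3 - 3*x*y

(a) The degree is 3 — the shape is more complex than any degree-2 curve.
(b) From the axis intercepts and sections: every point of the x-axis in the box is on the curve; one y-axis crossing is at y = 0.
(c) Together with the visible shape, these determine p as stated.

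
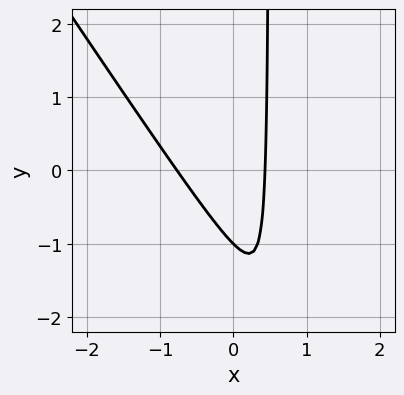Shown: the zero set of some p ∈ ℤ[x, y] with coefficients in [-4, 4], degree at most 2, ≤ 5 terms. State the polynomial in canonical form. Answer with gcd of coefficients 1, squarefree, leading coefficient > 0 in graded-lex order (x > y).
deg p = 2. The shape is more complex than any degree-1 curve.
From the visible intercepts: it crosses the y-axis at the gridline y = -1.
Putting this together gives p.

3*x^2 + 2*x*y + x - y - 1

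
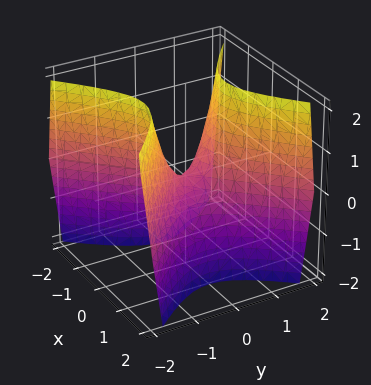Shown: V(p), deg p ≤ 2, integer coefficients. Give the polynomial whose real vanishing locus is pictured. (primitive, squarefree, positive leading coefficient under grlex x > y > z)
2*x^2 - 2*y^2 + z

(a) The degree is 2 — a hyperbolic paraboloid; a quadric.
(b) Symmetries: the y ↦ −y reflection is a symmetry, so y appears only in even powers; mirror symmetry x ↦ −x ⇒ only even powers of x.
(c) Against the integer gridlines: it meets the y-axis at y = 0 (among the integer gridlines); one z-axis crossing is at z = 0.
(d) Fitting integer coefficients to these (and the overall shape) gives p.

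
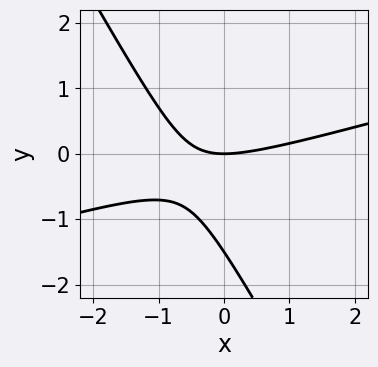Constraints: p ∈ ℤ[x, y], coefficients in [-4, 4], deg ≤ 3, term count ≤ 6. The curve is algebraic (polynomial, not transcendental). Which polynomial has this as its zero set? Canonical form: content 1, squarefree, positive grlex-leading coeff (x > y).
x^2 - 3*x*y - 2*y^2 - 3*y

(a) deg p = 2. The shape is more complex than any degree-1 curve.
(b) Reading off the gridlines: it meets the x-axis at x = 0 (among the integer gridlines); it meets the y-axis at y = 0 (among the integer gridlines).
(c) Solving for integer coefficients yields p as stated.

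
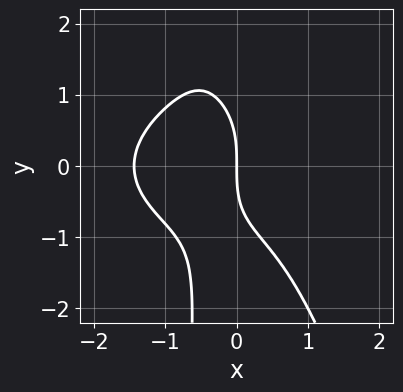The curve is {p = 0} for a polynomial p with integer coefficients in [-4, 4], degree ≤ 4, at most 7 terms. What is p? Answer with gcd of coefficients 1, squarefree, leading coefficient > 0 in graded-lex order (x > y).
1. Degree: the shape is more complex than any degree-3 curve, so deg p = 4.
2. Observable constraints: it crosses the x-axis at the gridline x = 0; it meets the y-axis at y = 0 (among the integer gridlines).
3. Fitting integer coefficients to these (and the overall shape) gives p.

x^4 + 3*x^2*y^2 + x*y^3 + y^3 + 3*x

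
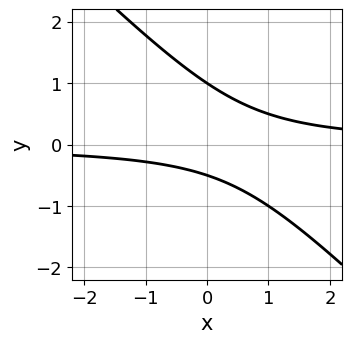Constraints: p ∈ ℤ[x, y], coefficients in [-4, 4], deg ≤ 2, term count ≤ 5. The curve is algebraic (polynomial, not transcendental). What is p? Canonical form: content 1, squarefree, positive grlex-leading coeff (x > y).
(a) Degree: the shape is more complex than any degree-1 curve, so deg p = 2.
(b) From the visible intercepts: no x-intercept at any integer in the box; it meets the y-axis at y = 1 (among the integer gridlines).
(c) Solving for integer coefficients yields p as stated.

2*x*y + 2*y^2 - y - 1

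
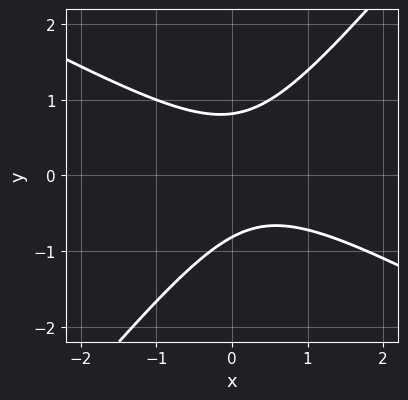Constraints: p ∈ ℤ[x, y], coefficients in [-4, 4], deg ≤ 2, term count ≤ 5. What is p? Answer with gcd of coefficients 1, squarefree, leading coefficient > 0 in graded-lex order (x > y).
2*x^2 + 2*x*y - 3*y^2 - x + 2

(a) Degree: a generic line meets the curve in up to 2 points, so deg p = 2.
(b) From the axis intercepts and sections: no x-intercept at any integer in the box.
(c) Putting this together gives p.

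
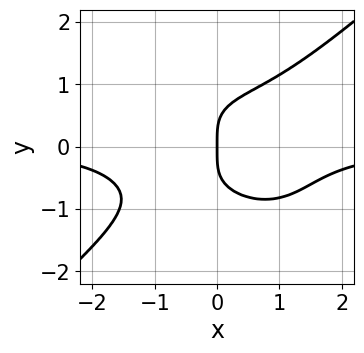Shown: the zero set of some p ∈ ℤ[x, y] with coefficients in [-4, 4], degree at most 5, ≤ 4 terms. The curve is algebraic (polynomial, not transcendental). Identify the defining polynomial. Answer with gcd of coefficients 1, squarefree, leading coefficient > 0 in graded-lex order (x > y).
2*x^3*y - 3*y^4 + 3*x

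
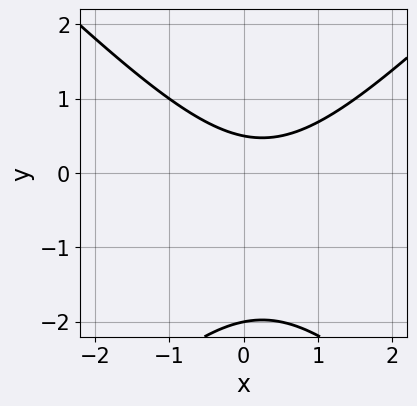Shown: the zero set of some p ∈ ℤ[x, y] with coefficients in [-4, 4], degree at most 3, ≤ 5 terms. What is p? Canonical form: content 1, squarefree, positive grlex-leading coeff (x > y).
1. Degree: no degree-1 curve has this shape, so deg p = 2.
2. Reading off the gridlines: no x-intercept at any integer in the box; it crosses the y-axis at the gridline y = -2.
3. Together with the visible shape, these determine p as stated.

2*x^2 - 2*y^2 - x - 3*y + 2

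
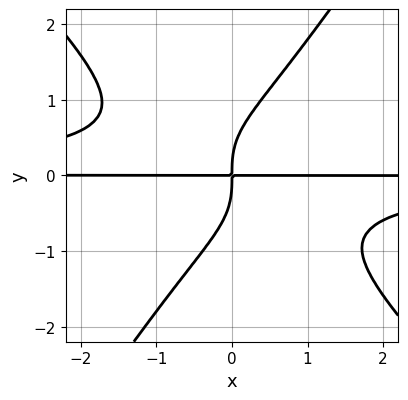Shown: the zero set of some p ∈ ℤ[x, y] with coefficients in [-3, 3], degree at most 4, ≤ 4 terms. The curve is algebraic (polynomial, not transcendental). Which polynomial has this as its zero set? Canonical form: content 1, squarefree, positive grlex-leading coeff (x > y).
3*x^2*y^2 + x*y^3 - 2*y^4 + 3*x*y

First, deg p = 4. A generic line meets the curve in up to 4 points.
Next, from the axis intercepts and sections: the visible x-axis segment lies entirely on the curve.
Finally, matching integer coefficients to the picture gives p.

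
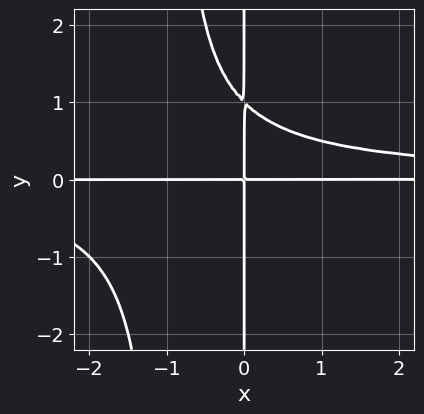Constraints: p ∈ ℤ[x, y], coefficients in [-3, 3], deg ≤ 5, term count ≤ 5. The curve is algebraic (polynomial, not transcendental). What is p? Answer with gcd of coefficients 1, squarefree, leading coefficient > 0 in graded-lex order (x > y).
x^2*y^2 + x*y^2 - x*y

deg p = 4. A generic line meets the curve in up to 4 points.
From the visible intercepts: every point of the x-axis in the box is on the curve; the visible y-axis segment lies entirely on the curve.
Assembling these constraints gives the stated polynomial.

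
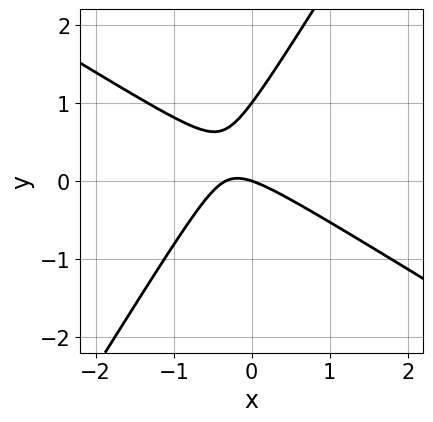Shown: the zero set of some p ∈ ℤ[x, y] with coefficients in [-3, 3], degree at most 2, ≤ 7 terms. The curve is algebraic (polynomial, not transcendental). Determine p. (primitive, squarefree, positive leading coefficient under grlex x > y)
1. Degree: the shape is more complex than any degree-1 curve, so deg p = 2.
2. Against the integer gridlines: among the integer gridlines, it crosses the y-axis at y ∈ {0, 1}; it meets the x-axis at x = 0 (among the integer gridlines).
3. Matching integer coefficients to the picture gives p.

3*x^2 + 3*x*y - 3*y^2 + x + 3*y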